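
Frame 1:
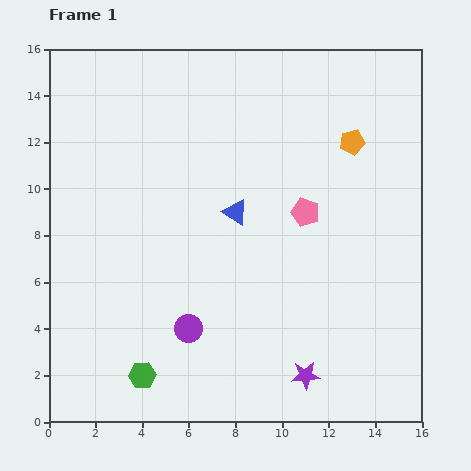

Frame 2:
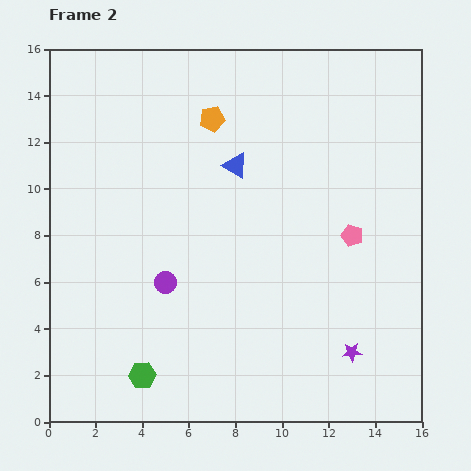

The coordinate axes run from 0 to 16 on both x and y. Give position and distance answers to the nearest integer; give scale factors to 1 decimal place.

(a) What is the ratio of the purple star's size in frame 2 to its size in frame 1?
0.7×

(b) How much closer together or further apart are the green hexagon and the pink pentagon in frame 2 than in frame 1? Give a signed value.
+1

Distance in frame 1: 10. Distance in frame 2: 11.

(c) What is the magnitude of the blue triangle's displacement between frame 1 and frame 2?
2

The blue triangle moved from (8, 9) to (8, 11), a distance of √(0² + 2²) ≈ 2.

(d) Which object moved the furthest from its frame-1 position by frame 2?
the orange pentagon

(moved 6; next 2)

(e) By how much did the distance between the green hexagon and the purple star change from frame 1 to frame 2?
+2

Distance in frame 1: 7. Distance in frame 2: 9.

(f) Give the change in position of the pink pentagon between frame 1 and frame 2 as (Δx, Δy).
(2, -1)

The pink pentagon was at (11, 9) in frame 1 and (13, 8) in frame 2.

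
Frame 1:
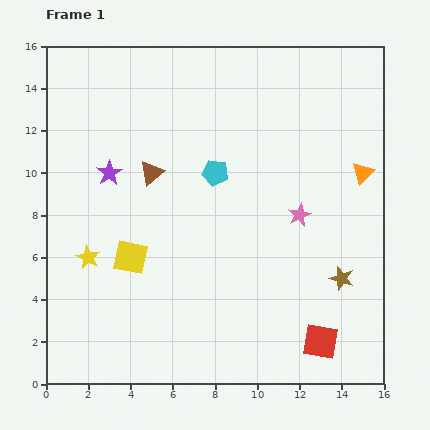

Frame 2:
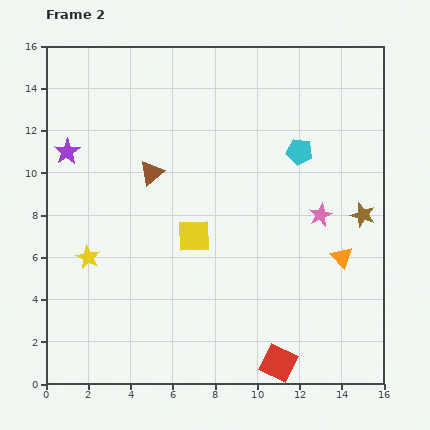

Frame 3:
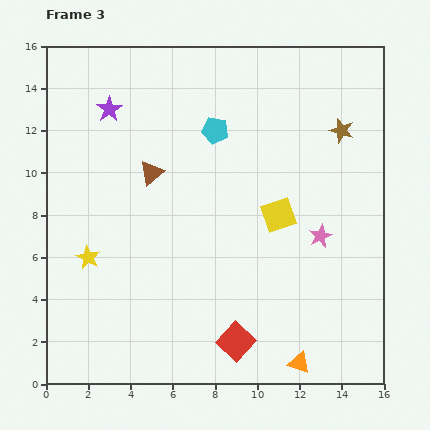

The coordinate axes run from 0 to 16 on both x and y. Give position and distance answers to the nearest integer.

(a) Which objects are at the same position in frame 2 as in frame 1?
the brown triangle, the yellow star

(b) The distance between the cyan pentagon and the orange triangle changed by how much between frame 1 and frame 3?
+5

Distance in frame 1: 7. Distance in frame 3: 12.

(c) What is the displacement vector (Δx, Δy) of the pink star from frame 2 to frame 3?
(0, -1)

The pink star was at (13, 8) in frame 2 and (13, 7) in frame 3.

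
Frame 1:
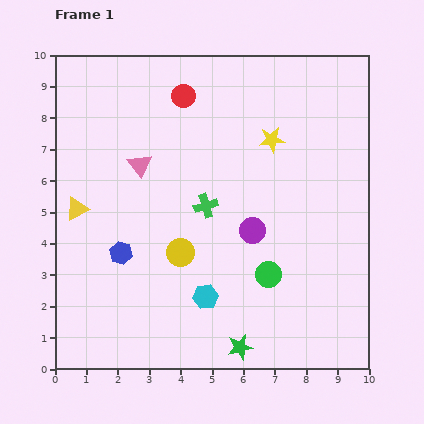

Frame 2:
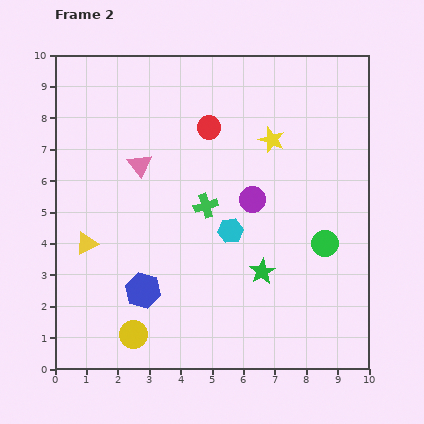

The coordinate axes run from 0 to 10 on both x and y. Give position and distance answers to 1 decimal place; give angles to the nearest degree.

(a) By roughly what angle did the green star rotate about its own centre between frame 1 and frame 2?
17° counter-clockwise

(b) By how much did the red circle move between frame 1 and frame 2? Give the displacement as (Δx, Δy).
(0.8, -1.0)

The red circle was at (4.1, 8.7) in frame 1 and (4.9, 7.7) in frame 2.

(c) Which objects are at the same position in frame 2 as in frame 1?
the green cross, the pink triangle, the yellow star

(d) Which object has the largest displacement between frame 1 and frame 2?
the yellow circle

(moved 3.0; next 2.5)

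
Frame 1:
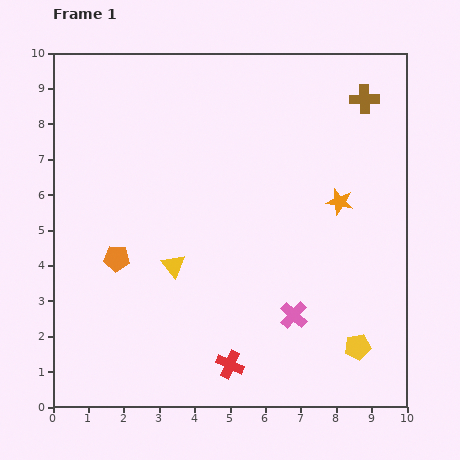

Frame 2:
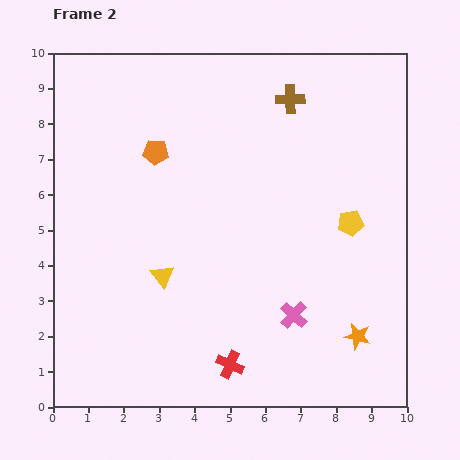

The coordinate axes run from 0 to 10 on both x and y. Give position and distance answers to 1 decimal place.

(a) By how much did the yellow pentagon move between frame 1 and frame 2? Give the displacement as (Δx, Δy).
(-0.2, 3.5)

The yellow pentagon was at (8.6, 1.7) in frame 1 and (8.4, 5.2) in frame 2.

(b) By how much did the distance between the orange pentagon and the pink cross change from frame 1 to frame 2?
+0.8

Distance in frame 1: 5.2. Distance in frame 2: 6.0.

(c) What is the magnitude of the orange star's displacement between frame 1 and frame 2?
3.8

The orange star moved from (8.1, 5.8) to (8.6, 2.0), a distance of √(0.5² + 3.8²) ≈ 3.8.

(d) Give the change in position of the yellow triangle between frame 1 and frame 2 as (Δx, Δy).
(-0.3, -0.3)

The yellow triangle was at (3.4, 4.0) in frame 1 and (3.1, 3.7) in frame 2.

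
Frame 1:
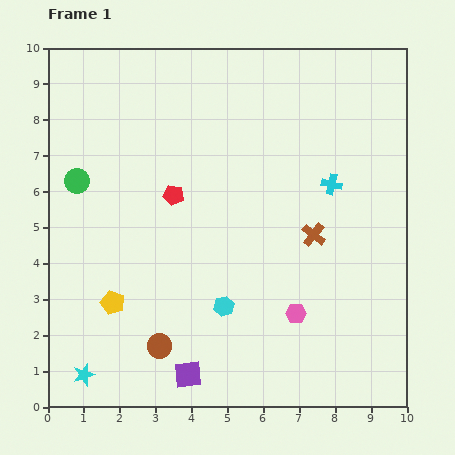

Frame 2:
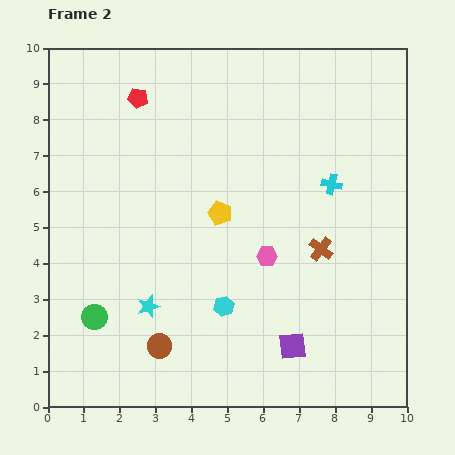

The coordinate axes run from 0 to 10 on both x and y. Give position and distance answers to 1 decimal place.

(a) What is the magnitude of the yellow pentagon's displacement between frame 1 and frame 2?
3.9

The yellow pentagon moved from (1.8, 2.9) to (4.8, 5.4), a distance of √(3.0² + 2.5²) ≈ 3.9.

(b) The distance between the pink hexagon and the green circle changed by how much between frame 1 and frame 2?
-2.0

Distance in frame 1: 7.1. Distance in frame 2: 5.1.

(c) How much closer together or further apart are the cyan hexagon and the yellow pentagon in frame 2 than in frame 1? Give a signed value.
-0.5

Distance in frame 1: 3.1. Distance in frame 2: 2.6.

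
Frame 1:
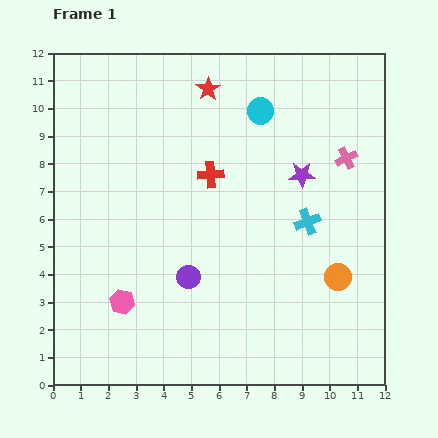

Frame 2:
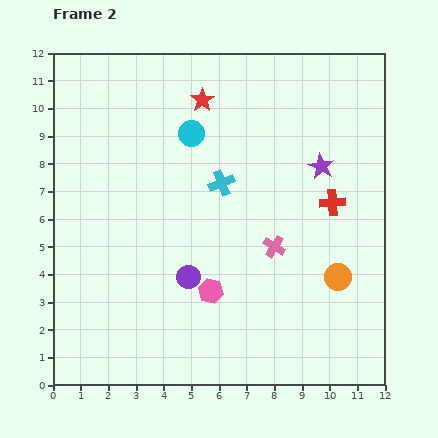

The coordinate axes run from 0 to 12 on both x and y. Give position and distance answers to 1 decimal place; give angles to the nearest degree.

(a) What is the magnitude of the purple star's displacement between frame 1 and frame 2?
0.8

The purple star moved from (9.0, 7.6) to (9.7, 7.9), a distance of √(0.7² + 0.3²) ≈ 0.8.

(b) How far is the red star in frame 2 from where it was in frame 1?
0.4

The red star moved from (5.6, 10.7) to (5.4, 10.3), a distance of √(0.2² + 0.4²) ≈ 0.4.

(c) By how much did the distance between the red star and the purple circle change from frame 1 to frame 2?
-0.4

Distance in frame 1: 6.8. Distance in frame 2: 6.4.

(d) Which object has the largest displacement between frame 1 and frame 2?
the red cross

(moved 4.5; next 4.1)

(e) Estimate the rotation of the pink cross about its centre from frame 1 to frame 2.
32° counter-clockwise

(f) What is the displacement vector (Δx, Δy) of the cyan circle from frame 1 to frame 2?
(-2.5, -0.8)

The cyan circle was at (7.5, 9.9) in frame 1 and (5.0, 9.1) in frame 2.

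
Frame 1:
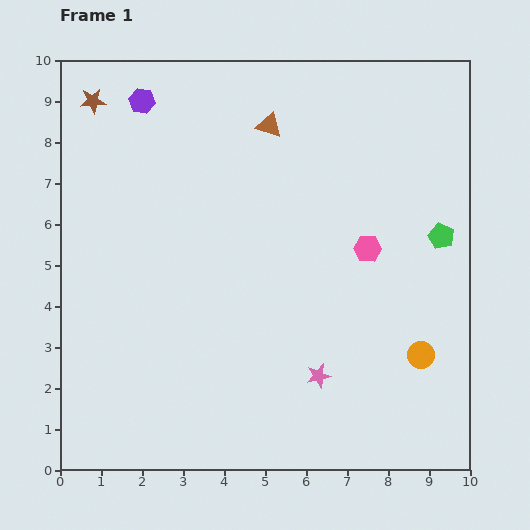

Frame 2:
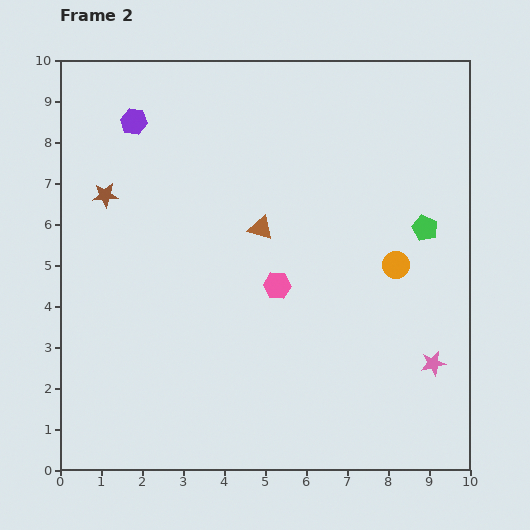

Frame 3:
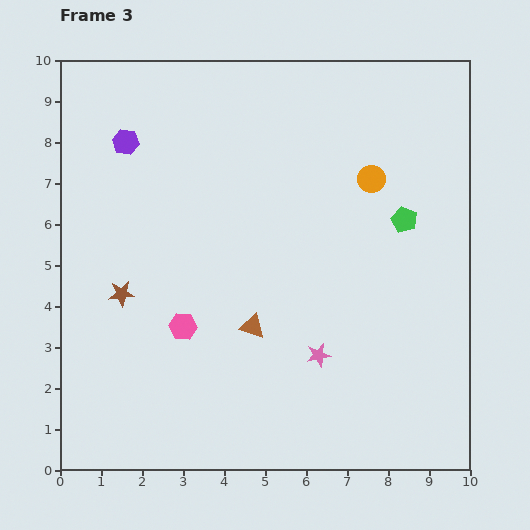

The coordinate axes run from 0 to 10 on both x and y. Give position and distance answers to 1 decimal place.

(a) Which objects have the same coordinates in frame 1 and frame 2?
none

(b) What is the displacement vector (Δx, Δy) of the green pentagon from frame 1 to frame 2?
(-0.4, 0.2)

The green pentagon was at (9.3, 5.7) in frame 1 and (8.9, 5.9) in frame 2.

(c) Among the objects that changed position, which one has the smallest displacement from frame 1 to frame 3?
the pink star

(moved 0.5)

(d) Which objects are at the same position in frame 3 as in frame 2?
none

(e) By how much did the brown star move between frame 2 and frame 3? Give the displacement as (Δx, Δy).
(0.4, -2.4)

The brown star was at (1.1, 6.7) in frame 2 and (1.5, 4.3) in frame 3.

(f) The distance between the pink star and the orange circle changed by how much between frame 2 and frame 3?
+1.9

Distance in frame 2: 2.6. Distance in frame 3: 4.5.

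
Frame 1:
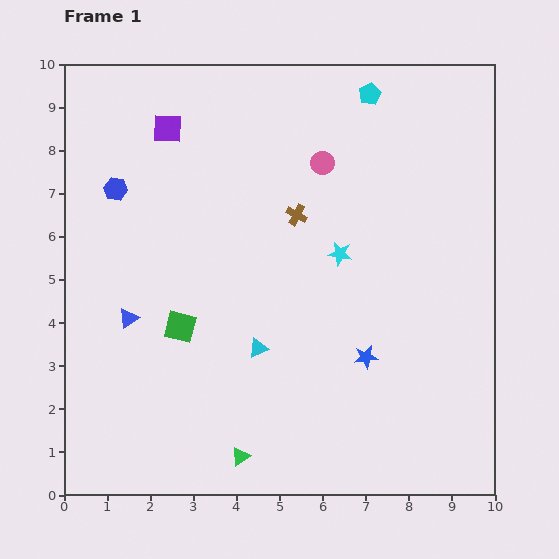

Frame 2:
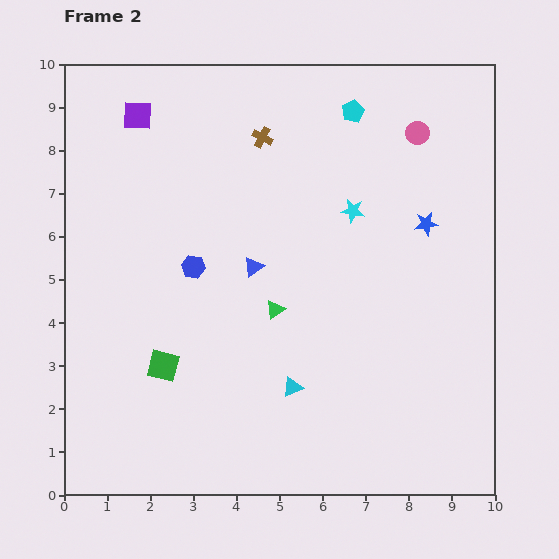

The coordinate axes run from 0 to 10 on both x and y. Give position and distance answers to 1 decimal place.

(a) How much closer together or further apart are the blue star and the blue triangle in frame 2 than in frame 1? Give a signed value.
-1.5

Distance in frame 1: 5.6. Distance in frame 2: 4.1.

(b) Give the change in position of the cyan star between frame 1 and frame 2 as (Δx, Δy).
(0.3, 1.0)

The cyan star was at (6.4, 5.6) in frame 1 and (6.7, 6.6) in frame 2.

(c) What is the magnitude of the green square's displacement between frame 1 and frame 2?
1.0

The green square moved from (2.7, 3.9) to (2.3, 3.0), a distance of √(0.4² + 0.9²) ≈ 1.0.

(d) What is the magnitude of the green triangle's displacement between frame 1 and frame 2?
3.5

The green triangle moved from (4.1, 0.9) to (4.9, 4.3), a distance of √(0.8² + 3.4²) ≈ 3.5.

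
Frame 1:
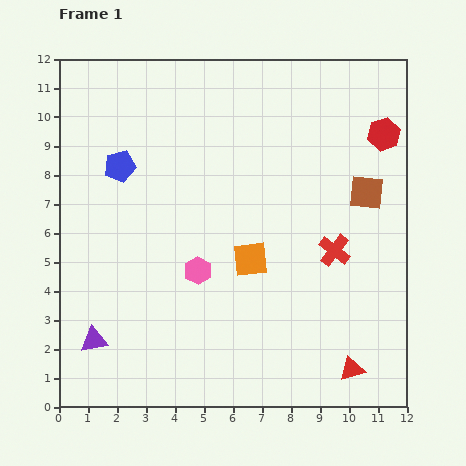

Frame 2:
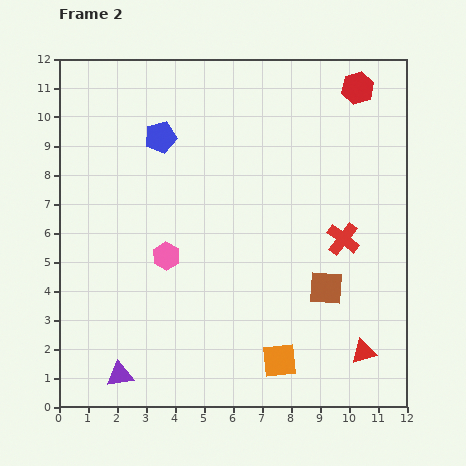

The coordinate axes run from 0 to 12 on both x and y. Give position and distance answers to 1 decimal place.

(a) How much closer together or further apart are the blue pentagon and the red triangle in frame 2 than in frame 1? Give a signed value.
-0.4

Distance in frame 1: 10.6. Distance in frame 2: 10.2.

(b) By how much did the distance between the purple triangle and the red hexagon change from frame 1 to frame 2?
+0.6

Distance in frame 1: 12.3. Distance in frame 2: 12.9.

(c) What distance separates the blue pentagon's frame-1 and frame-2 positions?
1.7

The blue pentagon moved from (2.1, 8.3) to (3.5, 9.3), a distance of √(1.4² + 1.0²) ≈ 1.7.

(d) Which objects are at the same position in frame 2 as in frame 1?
none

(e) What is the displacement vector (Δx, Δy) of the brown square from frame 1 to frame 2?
(-1.4, -3.3)

The brown square was at (10.6, 7.4) in frame 1 and (9.2, 4.1) in frame 2.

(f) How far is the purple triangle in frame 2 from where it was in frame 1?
1.5

The purple triangle moved from (1.2, 2.3) to (2.1, 1.1), a distance of √(0.9² + 1.2²) ≈ 1.5.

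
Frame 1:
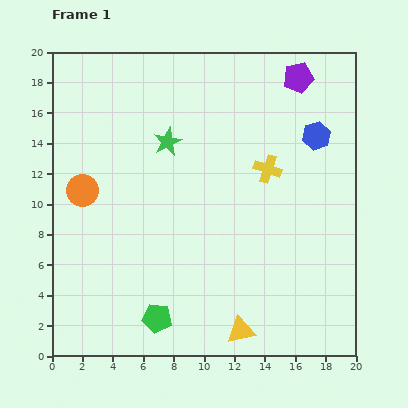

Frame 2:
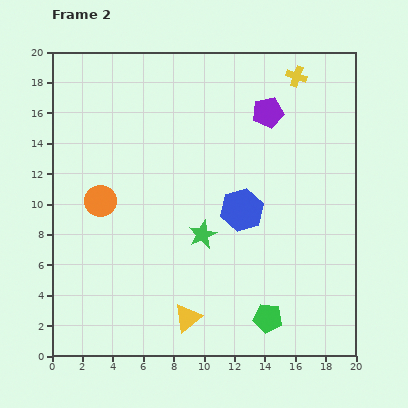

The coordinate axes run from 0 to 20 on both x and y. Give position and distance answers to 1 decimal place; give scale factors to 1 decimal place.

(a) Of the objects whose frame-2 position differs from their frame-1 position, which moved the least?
the orange circle

(moved 1.4)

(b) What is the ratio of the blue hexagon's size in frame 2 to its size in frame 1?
1.5×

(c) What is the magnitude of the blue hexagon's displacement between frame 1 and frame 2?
6.9

The blue hexagon moved from (17.4, 14.5) to (12.5, 9.6), a distance of √(4.9² + 4.9²) ≈ 6.9.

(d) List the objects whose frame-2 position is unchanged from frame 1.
none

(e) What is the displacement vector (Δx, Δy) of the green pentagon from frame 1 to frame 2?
(7.3, 0.0)

The green pentagon was at (6.9, 2.5) in frame 1 and (14.2, 2.5) in frame 2.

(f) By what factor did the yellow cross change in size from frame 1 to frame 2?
0.7×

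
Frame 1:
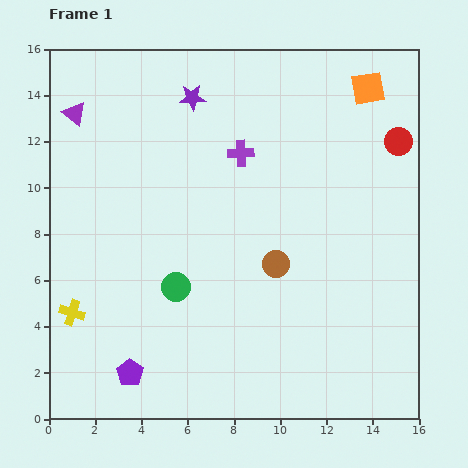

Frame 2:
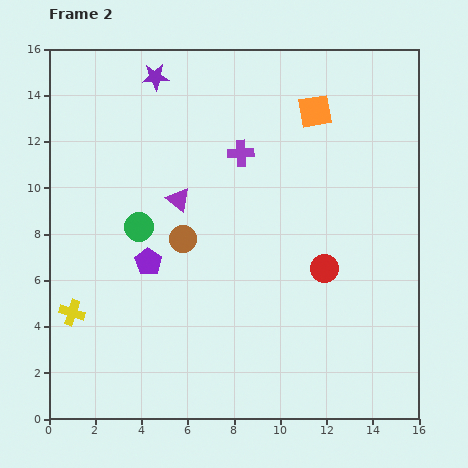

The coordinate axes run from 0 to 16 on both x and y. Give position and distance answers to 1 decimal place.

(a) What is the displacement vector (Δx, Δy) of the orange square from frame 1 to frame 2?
(-2.3, -1.0)

The orange square was at (13.8, 14.3) in frame 1 and (11.5, 13.3) in frame 2.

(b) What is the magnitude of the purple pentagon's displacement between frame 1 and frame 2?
4.9

The purple pentagon moved from (3.5, 2.0) to (4.3, 6.8), a distance of √(0.8² + 4.8²) ≈ 4.9.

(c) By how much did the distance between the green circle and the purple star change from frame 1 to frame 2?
-1.7

Distance in frame 1: 8.2. Distance in frame 2: 6.5.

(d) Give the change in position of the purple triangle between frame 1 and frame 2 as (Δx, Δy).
(4.5, -3.7)

The purple triangle was at (1.1, 13.2) in frame 1 and (5.6, 9.5) in frame 2.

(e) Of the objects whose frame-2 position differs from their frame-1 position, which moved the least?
the purple star

(moved 1.8)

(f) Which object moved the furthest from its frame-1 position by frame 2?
the red circle

(moved 6.4; next 5.8)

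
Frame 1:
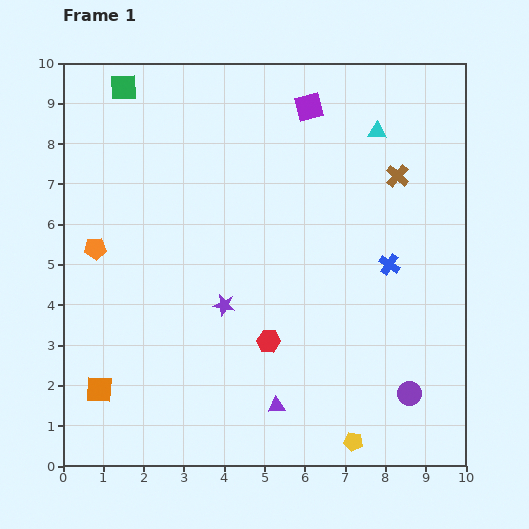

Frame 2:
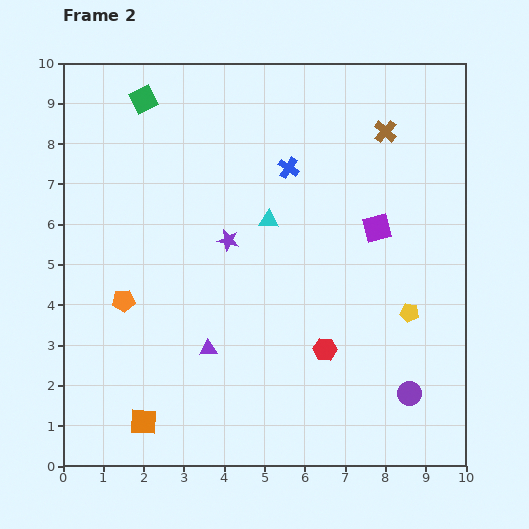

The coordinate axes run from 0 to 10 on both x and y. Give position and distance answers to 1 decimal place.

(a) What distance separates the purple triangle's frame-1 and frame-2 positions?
2.2

The purple triangle moved from (5.3, 1.5) to (3.6, 2.9), a distance of √(1.7² + 1.4²) ≈ 2.2.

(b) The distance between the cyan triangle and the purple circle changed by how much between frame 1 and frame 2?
-1.0

Distance in frame 1: 6.5. Distance in frame 2: 5.5.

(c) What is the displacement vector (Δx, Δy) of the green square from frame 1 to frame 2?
(0.5, -0.3)

The green square was at (1.5, 9.4) in frame 1 and (2.0, 9.1) in frame 2.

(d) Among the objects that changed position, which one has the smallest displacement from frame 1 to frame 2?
the green square

(moved 0.6)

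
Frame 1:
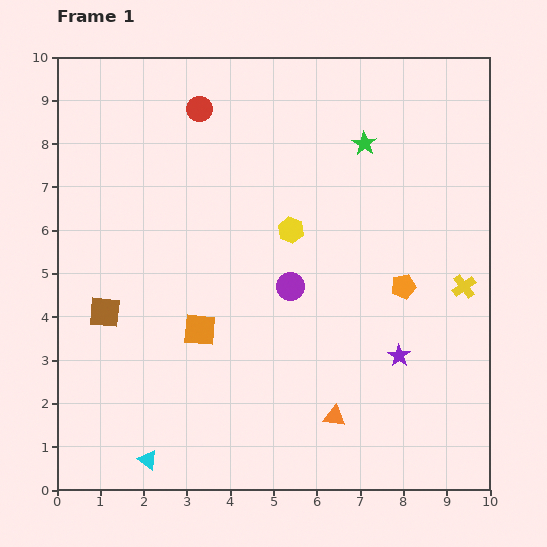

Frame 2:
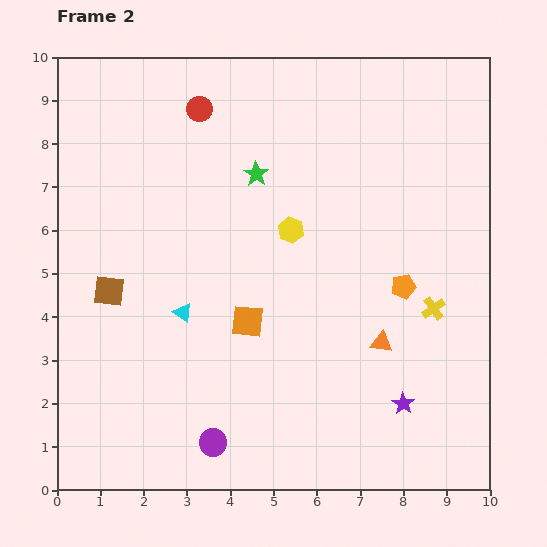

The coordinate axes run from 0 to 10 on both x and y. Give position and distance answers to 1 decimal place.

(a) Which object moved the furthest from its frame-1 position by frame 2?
the purple circle

(moved 4.0; next 3.5)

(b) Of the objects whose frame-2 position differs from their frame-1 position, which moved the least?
the brown square

(moved 0.5)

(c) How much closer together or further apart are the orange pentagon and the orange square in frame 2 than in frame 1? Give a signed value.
-1.1

Distance in frame 1: 4.8. Distance in frame 2: 3.7.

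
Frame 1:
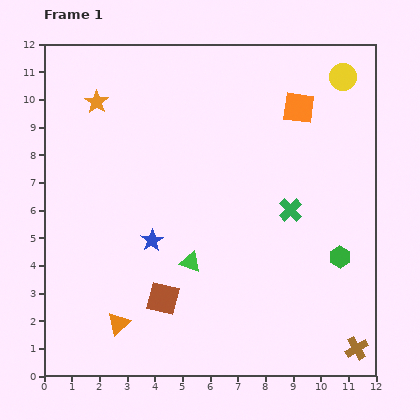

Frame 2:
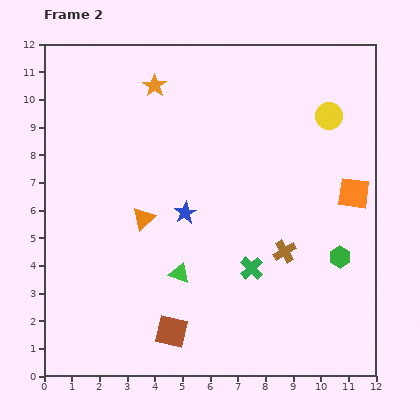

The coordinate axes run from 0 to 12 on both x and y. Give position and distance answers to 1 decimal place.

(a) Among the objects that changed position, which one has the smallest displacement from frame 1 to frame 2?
the green triangle

(moved 0.6)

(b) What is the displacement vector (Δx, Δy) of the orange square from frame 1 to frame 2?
(2.0, -3.1)

The orange square was at (9.2, 9.7) in frame 1 and (11.2, 6.6) in frame 2.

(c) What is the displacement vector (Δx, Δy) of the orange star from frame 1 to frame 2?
(2.1, 0.6)

The orange star was at (1.9, 9.9) in frame 1 and (4.0, 10.5) in frame 2.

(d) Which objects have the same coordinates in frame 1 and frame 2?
the green hexagon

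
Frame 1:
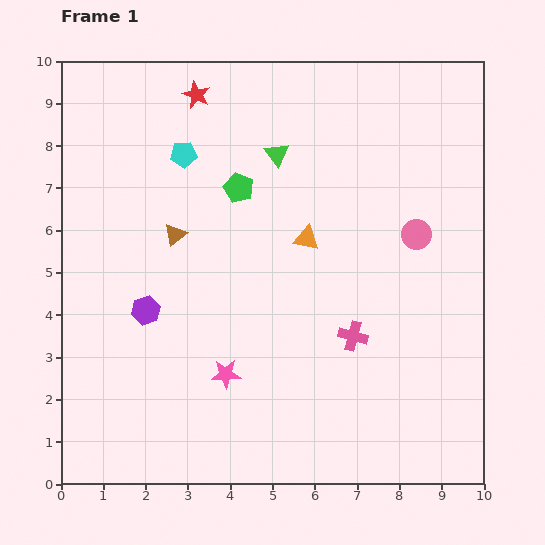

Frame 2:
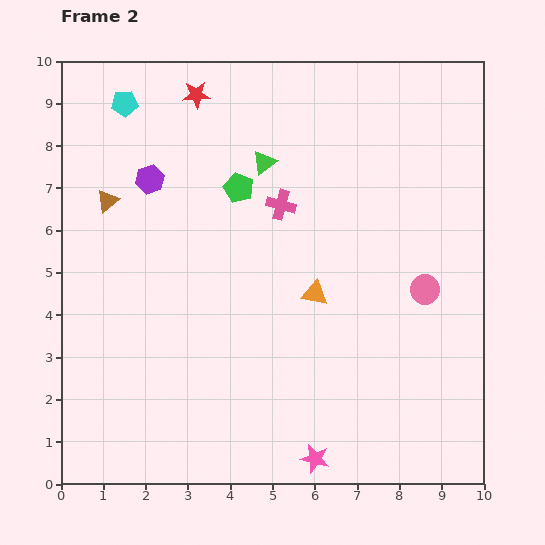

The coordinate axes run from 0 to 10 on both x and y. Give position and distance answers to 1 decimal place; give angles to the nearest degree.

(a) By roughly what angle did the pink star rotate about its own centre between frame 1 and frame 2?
17° clockwise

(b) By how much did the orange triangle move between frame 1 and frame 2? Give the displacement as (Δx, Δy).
(0.2, -1.3)

The orange triangle was at (5.8, 5.8) in frame 1 and (6.0, 4.5) in frame 2.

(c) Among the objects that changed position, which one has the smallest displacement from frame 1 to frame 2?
the green triangle

(moved 0.4)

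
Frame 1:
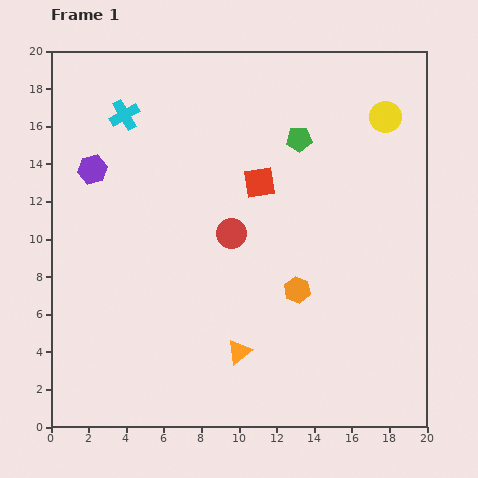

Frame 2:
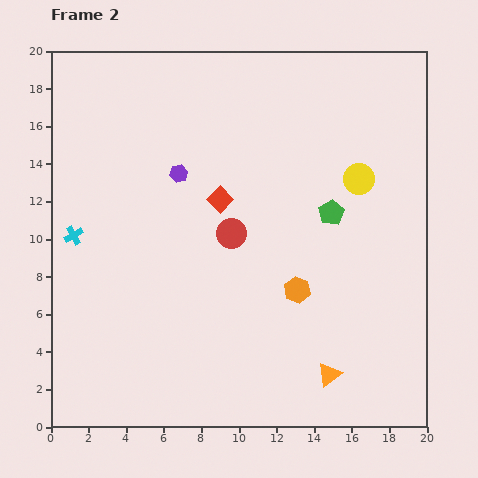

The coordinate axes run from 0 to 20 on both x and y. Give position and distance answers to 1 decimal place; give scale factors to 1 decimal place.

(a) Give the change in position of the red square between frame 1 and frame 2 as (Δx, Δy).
(-2.1, -0.9)

The red square was at (11.1, 13.0) in frame 1 and (9.0, 12.1) in frame 2.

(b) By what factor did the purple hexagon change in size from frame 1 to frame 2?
0.6×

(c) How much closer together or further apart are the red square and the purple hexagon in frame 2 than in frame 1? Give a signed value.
-6.3

Distance in frame 1: 8.9. Distance in frame 2: 2.6.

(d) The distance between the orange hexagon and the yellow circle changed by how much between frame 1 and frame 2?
-3.5

Distance in frame 1: 10.3. Distance in frame 2: 6.8.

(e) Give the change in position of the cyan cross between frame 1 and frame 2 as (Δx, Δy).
(-2.7, -6.4)

The cyan cross was at (3.9, 16.6) in frame 1 and (1.2, 10.2) in frame 2.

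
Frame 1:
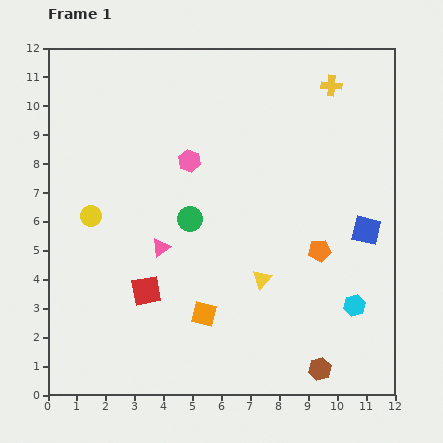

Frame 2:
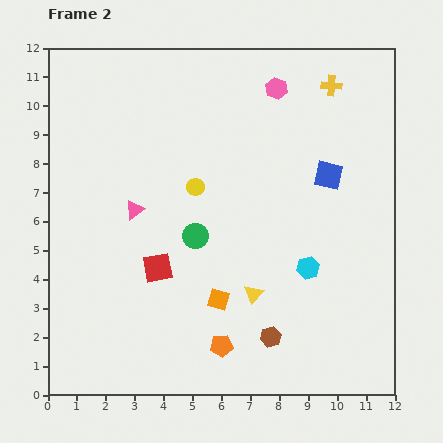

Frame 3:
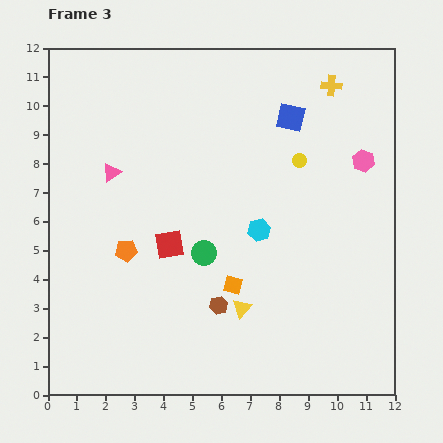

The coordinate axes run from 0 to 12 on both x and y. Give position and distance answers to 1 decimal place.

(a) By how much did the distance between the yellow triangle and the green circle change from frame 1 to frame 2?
-0.5

Distance in frame 1: 3.3. Distance in frame 2: 2.8.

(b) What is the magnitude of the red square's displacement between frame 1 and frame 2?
0.9

The red square moved from (3.4, 3.6) to (3.8, 4.4), a distance of √(0.4² + 0.8²) ≈ 0.9.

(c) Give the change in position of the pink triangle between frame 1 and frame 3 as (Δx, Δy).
(-1.7, 2.6)

The pink triangle was at (3.9, 5.1) in frame 1 and (2.2, 7.7) in frame 3.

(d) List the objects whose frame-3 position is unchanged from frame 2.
the yellow cross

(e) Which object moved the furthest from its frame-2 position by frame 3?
the orange pentagon

(moved 4.7; next 3.9)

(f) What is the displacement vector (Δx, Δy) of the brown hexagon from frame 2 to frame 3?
(-1.8, 1.1)

The brown hexagon was at (7.7, 2.0) in frame 2 and (5.9, 3.1) in frame 3.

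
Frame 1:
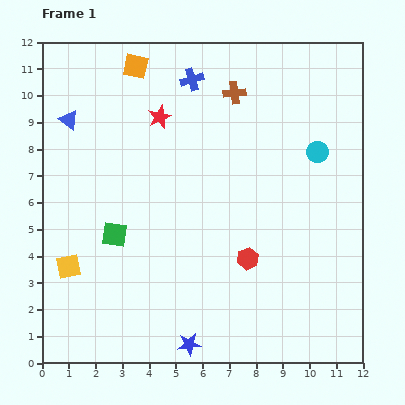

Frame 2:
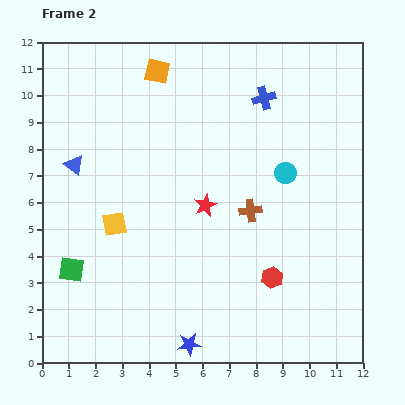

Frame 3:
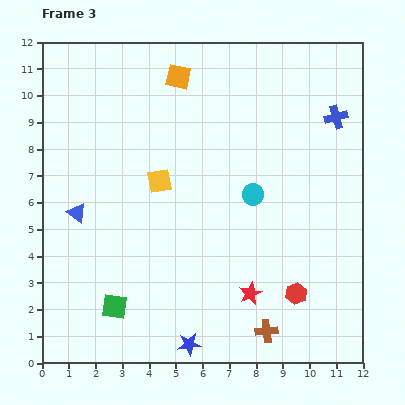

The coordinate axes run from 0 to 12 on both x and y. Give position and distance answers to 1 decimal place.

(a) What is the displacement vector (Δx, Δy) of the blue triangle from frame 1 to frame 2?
(0.2, -1.7)

The blue triangle was at (1.0, 9.1) in frame 1 and (1.2, 7.4) in frame 2.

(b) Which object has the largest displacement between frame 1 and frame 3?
the brown cross

(moved 9.0; next 7.4)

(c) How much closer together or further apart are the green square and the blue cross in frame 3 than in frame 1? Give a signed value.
+4.4

Distance in frame 1: 6.5. Distance in frame 3: 10.9.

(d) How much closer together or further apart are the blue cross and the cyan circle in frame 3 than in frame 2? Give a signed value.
+1.3

Distance in frame 2: 2.9. Distance in frame 3: 4.2.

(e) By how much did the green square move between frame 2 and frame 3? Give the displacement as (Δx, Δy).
(1.6, -1.4)

The green square was at (1.1, 3.5) in frame 2 and (2.7, 2.1) in frame 3.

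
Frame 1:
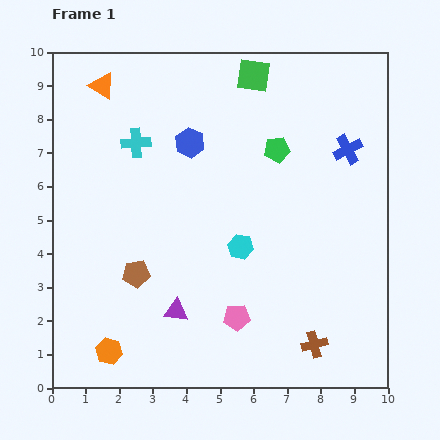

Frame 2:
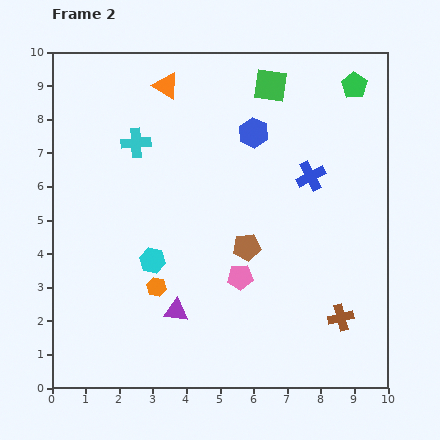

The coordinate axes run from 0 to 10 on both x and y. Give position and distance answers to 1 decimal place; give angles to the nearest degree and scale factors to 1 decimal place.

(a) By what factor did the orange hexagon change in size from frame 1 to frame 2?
0.7×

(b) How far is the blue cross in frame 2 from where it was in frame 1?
1.4

The blue cross moved from (8.8, 7.1) to (7.7, 6.3), a distance of √(1.1² + 0.8²) ≈ 1.4.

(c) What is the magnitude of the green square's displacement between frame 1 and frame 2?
0.6

The green square moved from (6.0, 9.3) to (6.5, 9.0), a distance of √(0.5² + 0.3²) ≈ 0.6.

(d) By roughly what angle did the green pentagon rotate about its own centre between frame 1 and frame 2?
30° counter-clockwise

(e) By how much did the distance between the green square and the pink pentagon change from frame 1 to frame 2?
-1.4

Distance in frame 1: 7.2. Distance in frame 2: 5.8.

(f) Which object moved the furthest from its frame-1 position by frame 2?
the brown pentagon

(moved 3.4; next 3.0)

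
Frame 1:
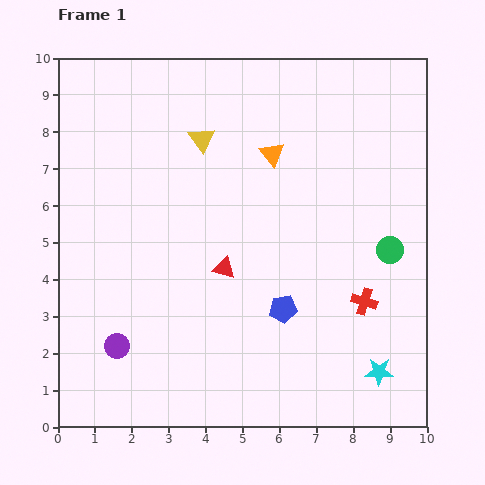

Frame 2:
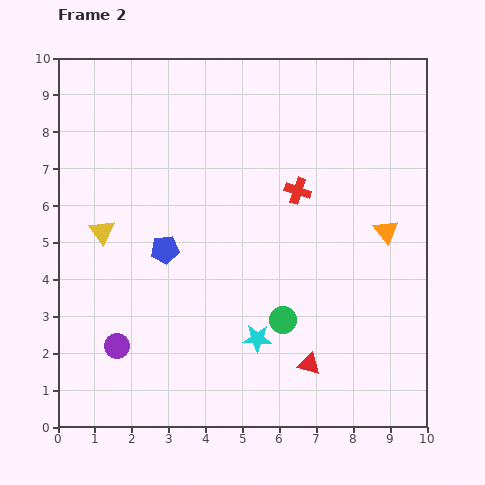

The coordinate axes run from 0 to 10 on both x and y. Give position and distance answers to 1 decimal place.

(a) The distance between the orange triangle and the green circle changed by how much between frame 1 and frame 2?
-0.4

Distance in frame 1: 4.1. Distance in frame 2: 3.7.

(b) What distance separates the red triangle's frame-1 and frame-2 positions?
3.5

The red triangle moved from (4.5, 4.3) to (6.8, 1.7), a distance of √(2.3² + 2.6²) ≈ 3.5.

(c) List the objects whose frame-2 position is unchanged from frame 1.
the purple circle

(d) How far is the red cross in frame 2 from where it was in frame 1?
3.5

The red cross moved from (8.3, 3.4) to (6.5, 6.4), a distance of √(1.8² + 3.0²) ≈ 3.5.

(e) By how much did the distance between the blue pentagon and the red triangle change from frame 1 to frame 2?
+3.1

Distance in frame 1: 1.9. Distance in frame 2: 5.0.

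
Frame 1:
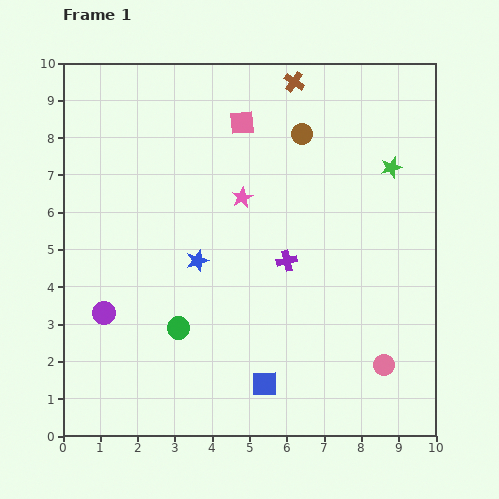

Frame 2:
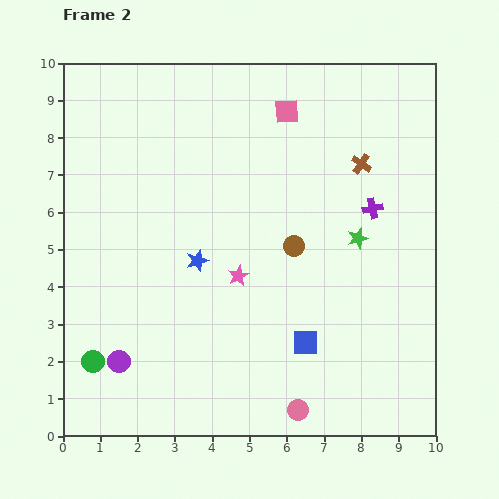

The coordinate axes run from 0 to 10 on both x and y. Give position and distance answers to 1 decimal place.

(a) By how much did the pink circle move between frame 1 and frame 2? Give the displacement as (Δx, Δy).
(-2.3, -1.2)

The pink circle was at (8.6, 1.9) in frame 1 and (6.3, 0.7) in frame 2.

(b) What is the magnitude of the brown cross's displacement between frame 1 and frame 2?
2.8

The brown cross moved from (6.2, 9.5) to (8.0, 7.3), a distance of √(1.8² + 2.2²) ≈ 2.8.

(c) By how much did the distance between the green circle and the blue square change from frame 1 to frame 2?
+3.0

Distance in frame 1: 2.7. Distance in frame 2: 5.7.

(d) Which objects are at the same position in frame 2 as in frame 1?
the blue star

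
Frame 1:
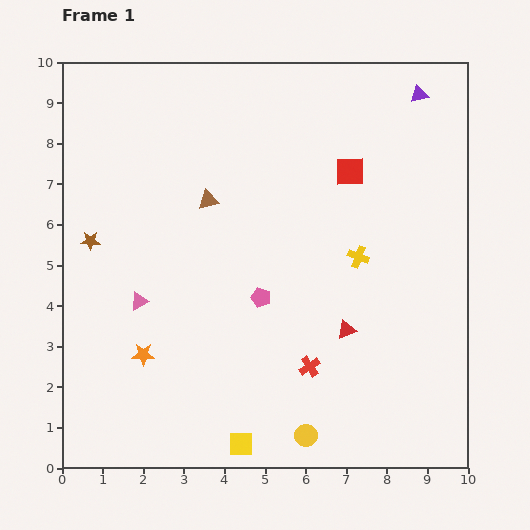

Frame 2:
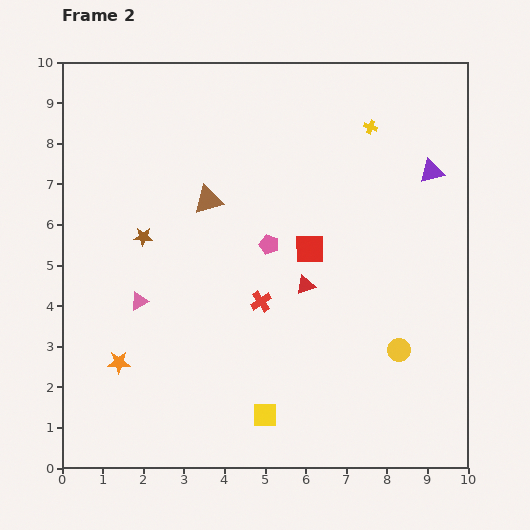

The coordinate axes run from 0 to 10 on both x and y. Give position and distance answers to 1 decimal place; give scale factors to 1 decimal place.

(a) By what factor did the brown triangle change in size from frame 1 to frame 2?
1.4×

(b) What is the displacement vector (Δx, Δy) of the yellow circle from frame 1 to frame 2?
(2.3, 2.1)

The yellow circle was at (6.0, 0.8) in frame 1 and (8.3, 2.9) in frame 2.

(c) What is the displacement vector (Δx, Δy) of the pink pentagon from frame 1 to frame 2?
(0.2, 1.3)

The pink pentagon was at (4.9, 4.2) in frame 1 and (5.1, 5.5) in frame 2.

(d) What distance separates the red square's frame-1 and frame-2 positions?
2.1

The red square moved from (7.1, 7.3) to (6.1, 5.4), a distance of √(1.0² + 1.9²) ≈ 2.1.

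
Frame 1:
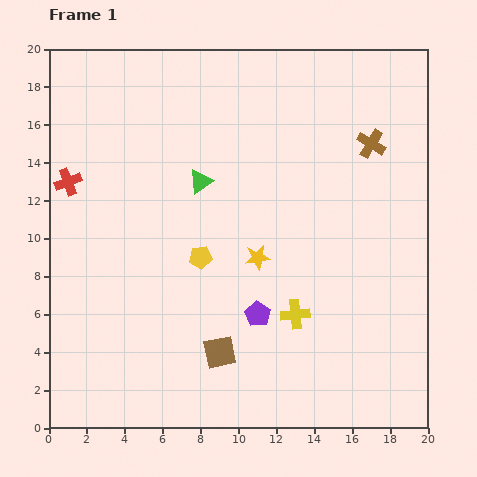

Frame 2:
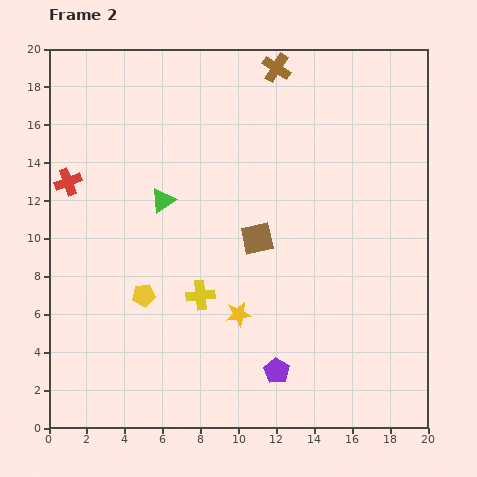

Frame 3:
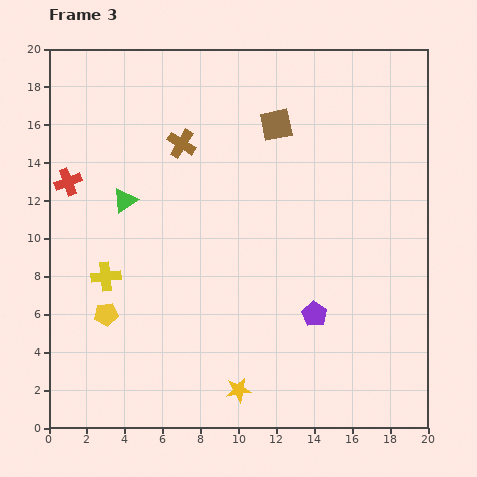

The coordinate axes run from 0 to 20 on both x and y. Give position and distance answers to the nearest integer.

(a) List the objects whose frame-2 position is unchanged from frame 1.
the red cross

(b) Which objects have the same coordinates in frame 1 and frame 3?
the red cross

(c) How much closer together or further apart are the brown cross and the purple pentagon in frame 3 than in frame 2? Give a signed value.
-5

Distance in frame 2: 16. Distance in frame 3: 11.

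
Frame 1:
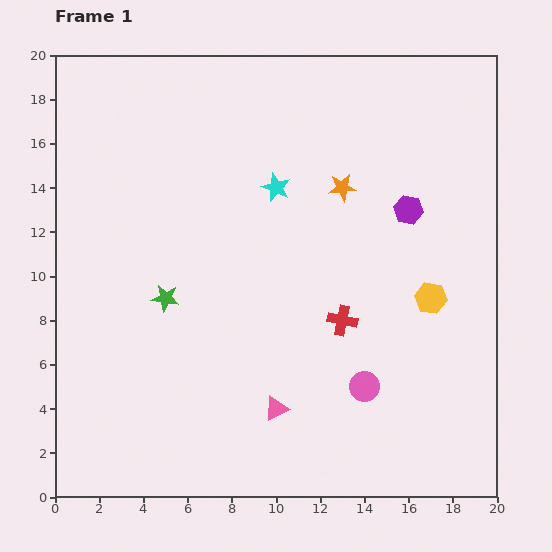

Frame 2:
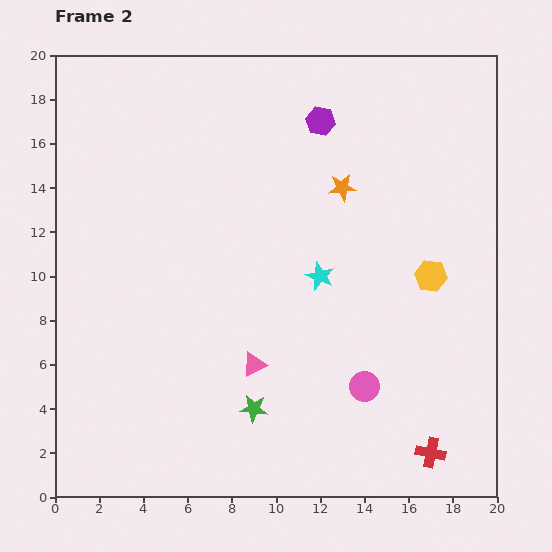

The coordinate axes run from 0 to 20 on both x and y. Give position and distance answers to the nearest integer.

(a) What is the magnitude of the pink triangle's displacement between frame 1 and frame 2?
2

The pink triangle moved from (10, 4) to (9, 6), a distance of √(1² + 2²) ≈ 2.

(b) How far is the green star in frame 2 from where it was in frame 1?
6

The green star moved from (5, 9) to (9, 4), a distance of √(4² + 5²) ≈ 6.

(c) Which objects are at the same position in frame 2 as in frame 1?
the pink circle, the orange star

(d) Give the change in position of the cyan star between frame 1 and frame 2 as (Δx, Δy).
(2, -4)

The cyan star was at (10, 14) in frame 1 and (12, 10) in frame 2.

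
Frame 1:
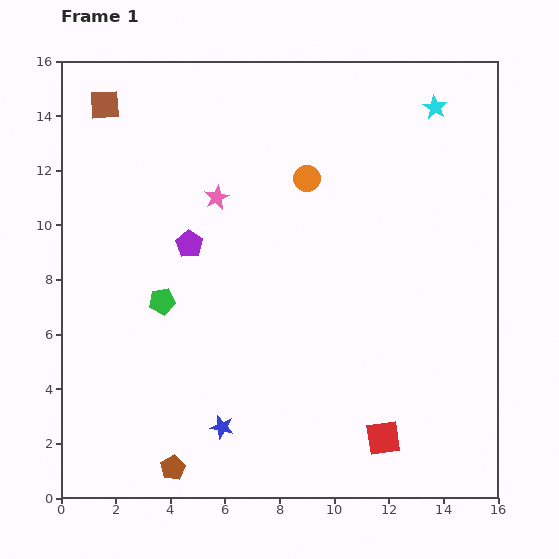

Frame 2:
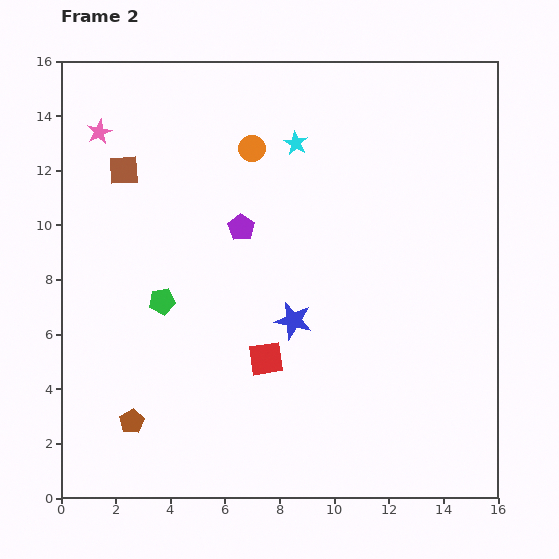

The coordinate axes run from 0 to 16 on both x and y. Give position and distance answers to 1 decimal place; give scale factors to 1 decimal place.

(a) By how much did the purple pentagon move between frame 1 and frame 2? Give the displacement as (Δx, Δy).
(1.9, 0.6)

The purple pentagon was at (4.7, 9.3) in frame 1 and (6.6, 9.9) in frame 2.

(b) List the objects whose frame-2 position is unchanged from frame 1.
the green pentagon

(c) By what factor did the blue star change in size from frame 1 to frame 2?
1.6×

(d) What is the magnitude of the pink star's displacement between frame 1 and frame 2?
4.9

The pink star moved from (5.7, 11.0) to (1.4, 13.4), a distance of √(4.3² + 2.4²) ≈ 4.9.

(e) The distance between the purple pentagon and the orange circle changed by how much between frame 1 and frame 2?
-2.0

Distance in frame 1: 4.9. Distance in frame 2: 2.9.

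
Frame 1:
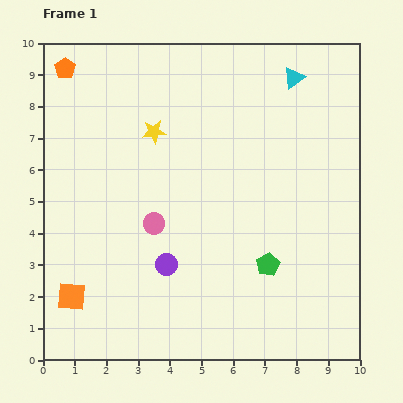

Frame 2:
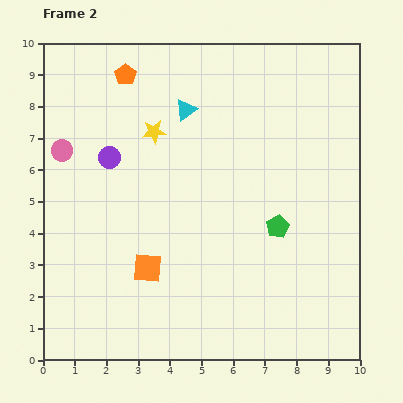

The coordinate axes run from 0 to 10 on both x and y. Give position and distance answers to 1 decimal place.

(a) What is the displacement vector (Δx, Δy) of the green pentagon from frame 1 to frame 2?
(0.3, 1.2)

The green pentagon was at (7.1, 3.0) in frame 1 and (7.4, 4.2) in frame 2.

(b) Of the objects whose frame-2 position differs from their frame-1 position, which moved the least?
the green pentagon

(moved 1.2)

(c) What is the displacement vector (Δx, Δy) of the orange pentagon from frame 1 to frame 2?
(1.9, -0.2)

The orange pentagon was at (0.7, 9.2) in frame 1 and (2.6, 9.0) in frame 2.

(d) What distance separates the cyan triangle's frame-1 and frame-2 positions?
3.5

The cyan triangle moved from (7.9, 8.9) to (4.5, 7.9), a distance of √(3.4² + 1.0²) ≈ 3.5.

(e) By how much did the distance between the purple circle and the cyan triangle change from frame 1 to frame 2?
-4.3

Distance in frame 1: 7.1. Distance in frame 2: 2.8.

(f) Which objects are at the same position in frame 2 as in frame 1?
the yellow star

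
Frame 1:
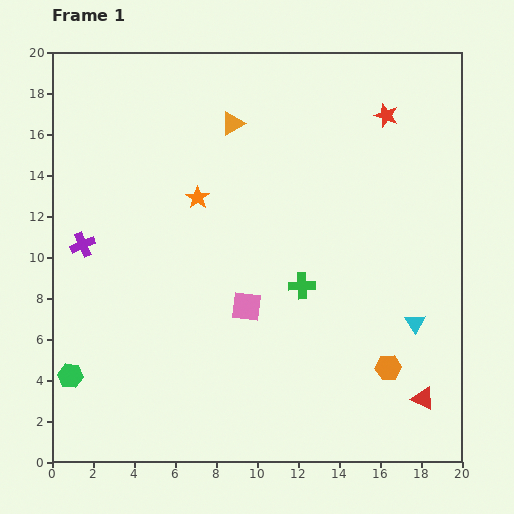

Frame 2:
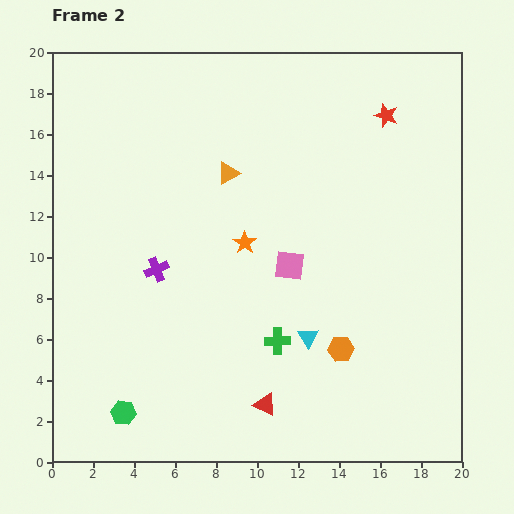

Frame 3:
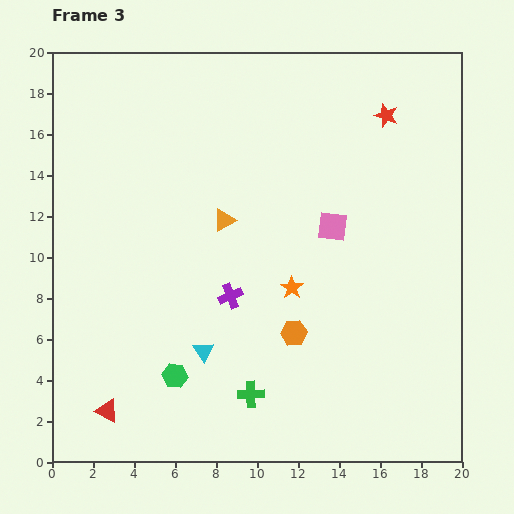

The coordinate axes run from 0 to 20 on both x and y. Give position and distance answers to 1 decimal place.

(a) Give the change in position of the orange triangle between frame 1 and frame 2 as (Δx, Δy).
(-0.2, -2.4)

The orange triangle was at (8.8, 16.5) in frame 1 and (8.6, 14.1) in frame 2.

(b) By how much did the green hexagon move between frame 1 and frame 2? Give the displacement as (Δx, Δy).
(2.6, -1.8)

The green hexagon was at (0.9, 4.2) in frame 1 and (3.5, 2.4) in frame 2.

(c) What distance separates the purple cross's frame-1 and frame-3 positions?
7.6

The purple cross moved from (1.5, 10.6) to (8.7, 8.1), a distance of √(7.2² + 2.5²) ≈ 7.6.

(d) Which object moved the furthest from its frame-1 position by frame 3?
the red triangle

(moved 15.4; next 10.4)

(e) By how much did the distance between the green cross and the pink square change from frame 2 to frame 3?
+5.4

Distance in frame 2: 3.7. Distance in frame 3: 9.1.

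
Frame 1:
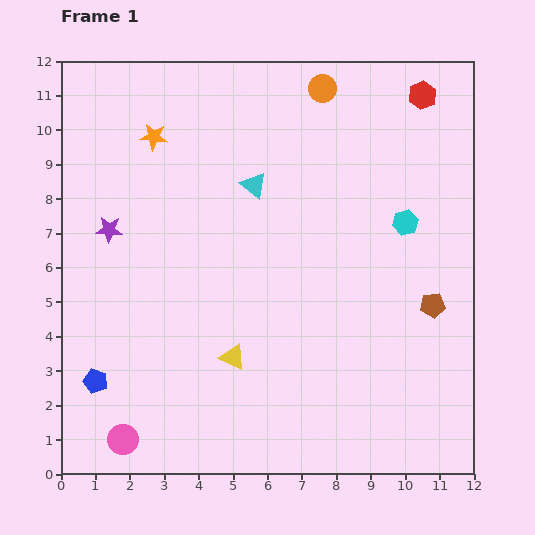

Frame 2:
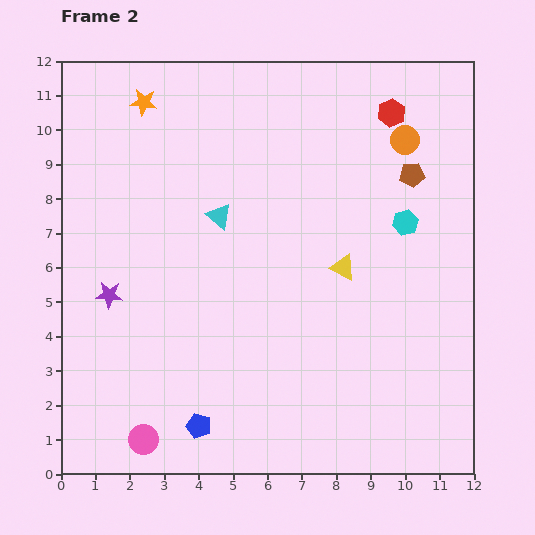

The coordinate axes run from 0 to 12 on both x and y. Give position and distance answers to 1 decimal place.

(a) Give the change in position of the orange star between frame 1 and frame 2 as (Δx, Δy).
(-0.3, 1.0)

The orange star was at (2.7, 9.8) in frame 1 and (2.4, 10.8) in frame 2.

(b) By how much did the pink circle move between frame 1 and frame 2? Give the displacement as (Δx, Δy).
(0.6, 0.0)

The pink circle was at (1.8, 1.0) in frame 1 and (2.4, 1.0) in frame 2.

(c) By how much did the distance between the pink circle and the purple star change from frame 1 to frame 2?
-1.8

Distance in frame 1: 6.1. Distance in frame 2: 4.3.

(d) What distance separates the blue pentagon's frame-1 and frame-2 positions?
3.3

The blue pentagon moved from (1.0, 2.7) to (4.0, 1.4), a distance of √(3.0² + 1.3²) ≈ 3.3.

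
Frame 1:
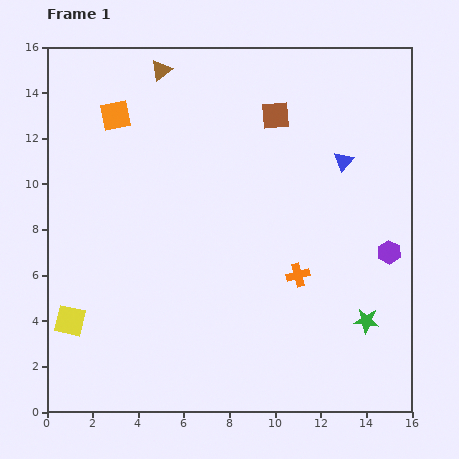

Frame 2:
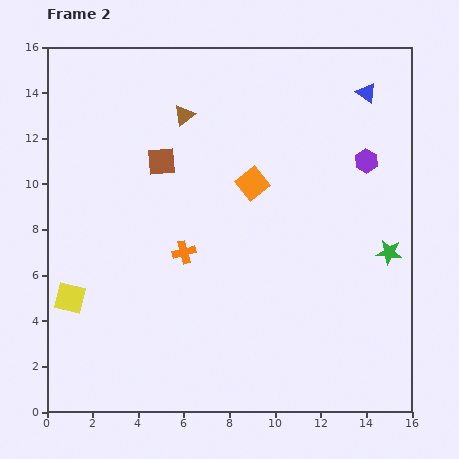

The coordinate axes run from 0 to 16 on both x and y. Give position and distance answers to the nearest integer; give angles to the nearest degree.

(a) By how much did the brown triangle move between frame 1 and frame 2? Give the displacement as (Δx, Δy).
(1, -2)

The brown triangle was at (5, 15) in frame 1 and (6, 13) in frame 2.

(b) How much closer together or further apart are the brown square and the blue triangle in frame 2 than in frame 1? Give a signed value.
+5

Distance in frame 1: 4. Distance in frame 2: 9.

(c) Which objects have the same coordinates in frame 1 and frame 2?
none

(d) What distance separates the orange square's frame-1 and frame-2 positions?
7

The orange square moved from (3, 13) to (9, 10), a distance of √(6² + 3²) ≈ 7.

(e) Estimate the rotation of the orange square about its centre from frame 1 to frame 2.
28° counter-clockwise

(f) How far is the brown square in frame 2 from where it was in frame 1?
5

The brown square moved from (10, 13) to (5, 11), a distance of √(5² + 2²) ≈ 5.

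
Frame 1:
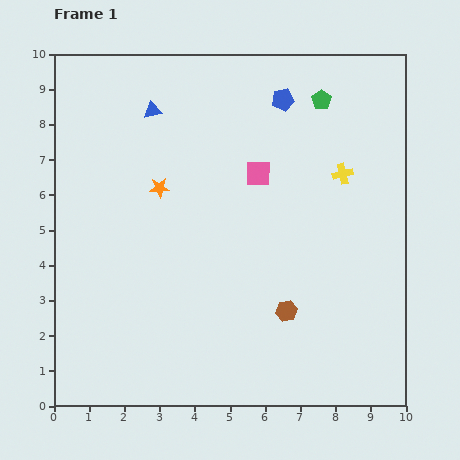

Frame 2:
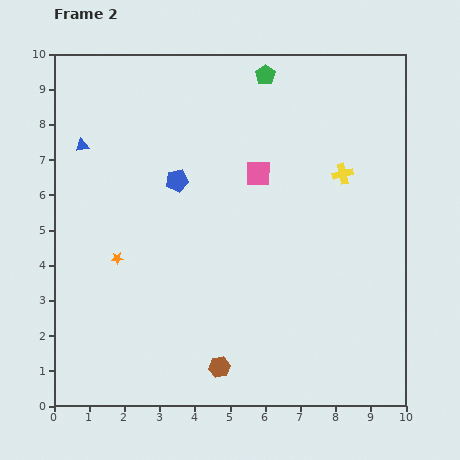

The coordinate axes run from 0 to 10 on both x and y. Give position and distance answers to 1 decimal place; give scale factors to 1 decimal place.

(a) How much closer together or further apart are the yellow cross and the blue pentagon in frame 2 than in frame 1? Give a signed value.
+2.0

Distance in frame 1: 2.7. Distance in frame 2: 4.7.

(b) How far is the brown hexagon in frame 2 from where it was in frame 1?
2.5

The brown hexagon moved from (6.6, 2.7) to (4.7, 1.1), a distance of √(1.9² + 1.6²) ≈ 2.5.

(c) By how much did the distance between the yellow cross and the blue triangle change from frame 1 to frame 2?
+1.7

Distance in frame 1: 5.7. Distance in frame 2: 7.4.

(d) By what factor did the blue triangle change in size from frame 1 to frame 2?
0.8×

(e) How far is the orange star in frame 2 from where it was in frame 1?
2.3

The orange star moved from (3.0, 6.2) to (1.8, 4.2), a distance of √(1.2² + 2.0²) ≈ 2.3.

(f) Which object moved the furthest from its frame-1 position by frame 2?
the blue pentagon

(moved 3.8; next 2.5)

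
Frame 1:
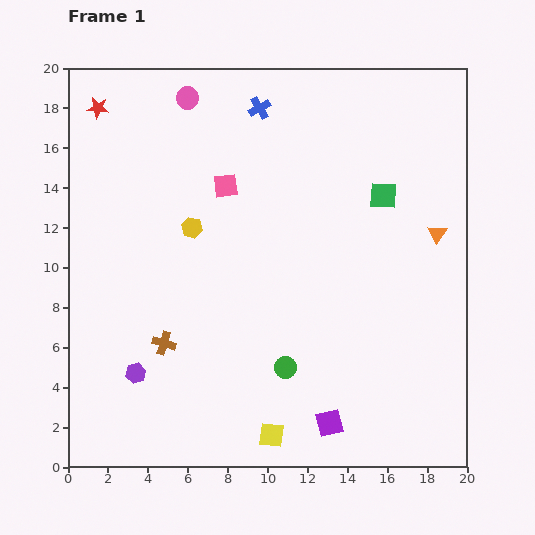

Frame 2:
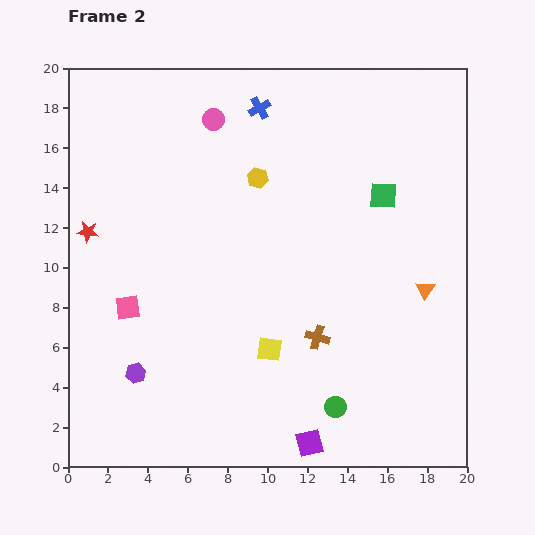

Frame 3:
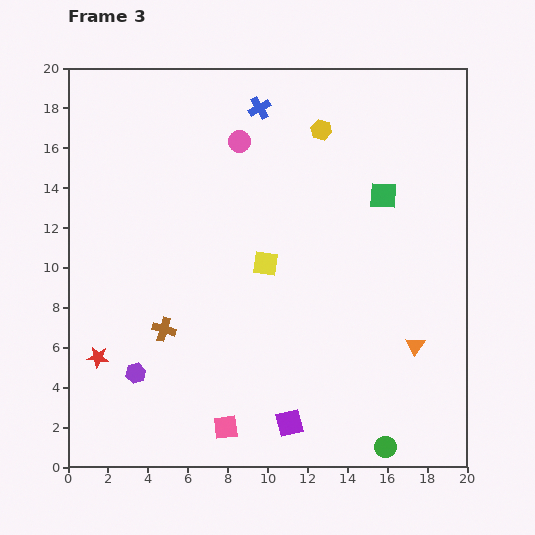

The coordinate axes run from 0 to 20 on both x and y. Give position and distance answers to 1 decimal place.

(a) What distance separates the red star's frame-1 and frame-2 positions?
6.2

The red star moved from (1.5, 18.0) to (1.0, 11.8), a distance of √(0.5² + 6.2²) ≈ 6.2.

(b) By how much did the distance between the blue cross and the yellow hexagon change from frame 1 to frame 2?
-3.4

Distance in frame 1: 6.9. Distance in frame 2: 3.5.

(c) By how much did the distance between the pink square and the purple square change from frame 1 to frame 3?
-9.8

Distance in frame 1: 13.0. Distance in frame 3: 3.2.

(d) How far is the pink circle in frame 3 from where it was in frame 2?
1.7

The pink circle moved from (7.3, 17.4) to (8.6, 16.3), a distance of √(1.3² + 1.1²) ≈ 1.7.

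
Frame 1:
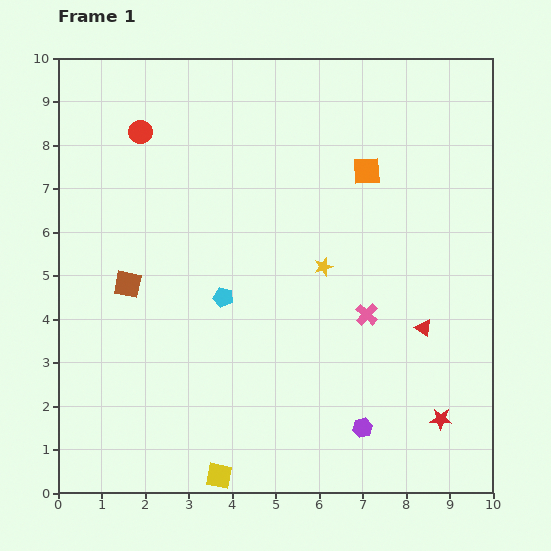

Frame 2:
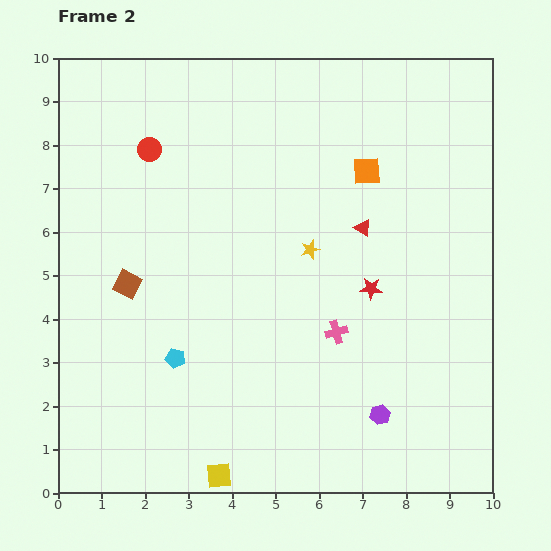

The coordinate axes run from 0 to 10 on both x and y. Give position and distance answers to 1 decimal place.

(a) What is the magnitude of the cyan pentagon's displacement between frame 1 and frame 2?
1.8

The cyan pentagon moved from (3.8, 4.5) to (2.7, 3.1), a distance of √(1.1² + 1.4²) ≈ 1.8.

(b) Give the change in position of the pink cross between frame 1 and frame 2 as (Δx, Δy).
(-0.7, -0.4)

The pink cross was at (7.1, 4.1) in frame 1 and (6.4, 3.7) in frame 2.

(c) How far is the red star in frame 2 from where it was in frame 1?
3.4

The red star moved from (8.8, 1.7) to (7.2, 4.7), a distance of √(1.6² + 3.0²) ≈ 3.4.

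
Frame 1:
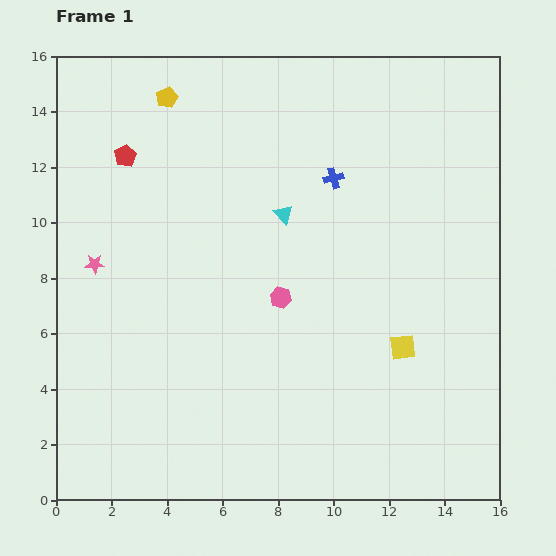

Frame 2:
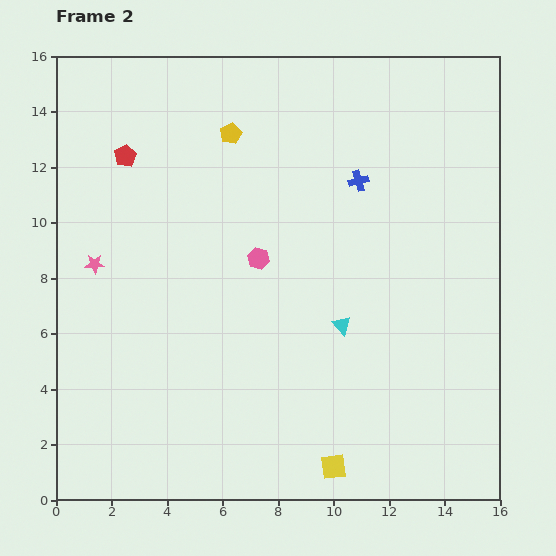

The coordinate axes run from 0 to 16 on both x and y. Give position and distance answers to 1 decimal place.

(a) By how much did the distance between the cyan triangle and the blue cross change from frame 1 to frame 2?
+3.0

Distance in frame 1: 2.2. Distance in frame 2: 5.2.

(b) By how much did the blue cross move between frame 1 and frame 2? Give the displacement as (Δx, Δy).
(0.9, -0.1)

The blue cross was at (10.0, 11.6) in frame 1 and (10.9, 11.5) in frame 2.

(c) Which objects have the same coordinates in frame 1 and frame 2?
the red pentagon, the pink star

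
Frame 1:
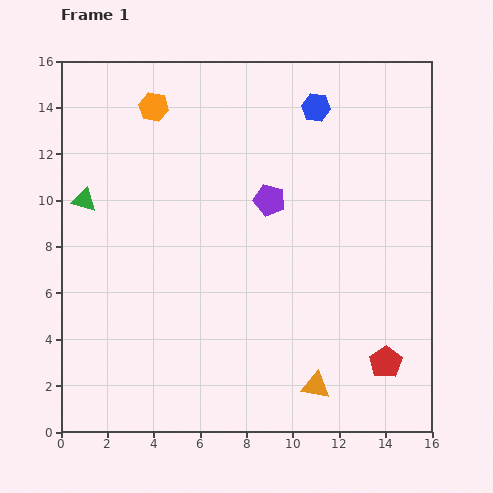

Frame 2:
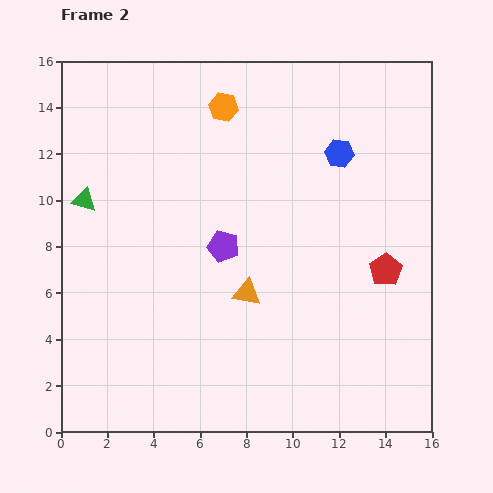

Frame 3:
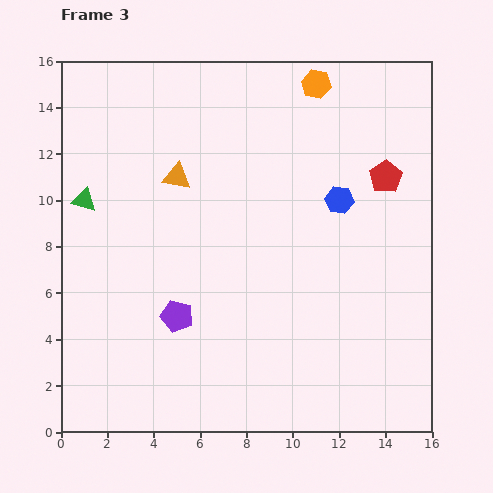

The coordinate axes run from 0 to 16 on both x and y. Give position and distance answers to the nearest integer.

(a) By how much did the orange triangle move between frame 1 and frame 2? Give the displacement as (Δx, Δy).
(-3, 4)

The orange triangle was at (11, 2) in frame 1 and (8, 6) in frame 2.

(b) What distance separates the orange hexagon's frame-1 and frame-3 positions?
7

The orange hexagon moved from (4, 14) to (11, 15), a distance of √(7² + 1²) ≈ 7.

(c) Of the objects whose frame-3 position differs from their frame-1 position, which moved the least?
the blue hexagon

(moved 4)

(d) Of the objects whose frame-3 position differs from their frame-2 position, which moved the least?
the blue hexagon

(moved 2)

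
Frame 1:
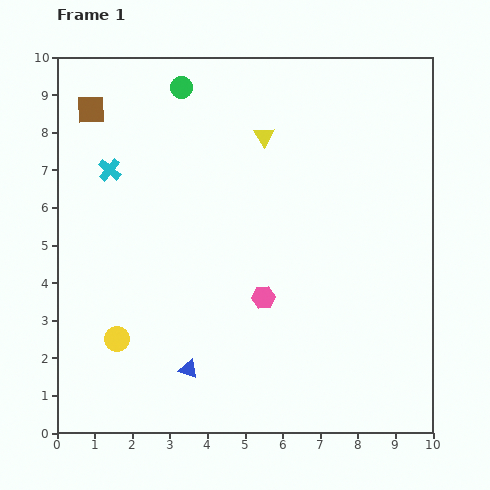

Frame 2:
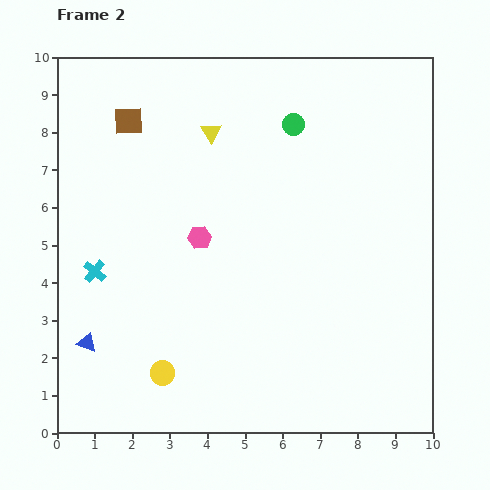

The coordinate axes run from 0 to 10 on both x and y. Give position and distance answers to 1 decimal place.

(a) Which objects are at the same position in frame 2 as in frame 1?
none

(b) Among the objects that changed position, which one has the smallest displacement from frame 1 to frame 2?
the brown square

(moved 1.0)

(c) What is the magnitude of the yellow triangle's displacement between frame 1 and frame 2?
1.4

The yellow triangle moved from (5.5, 7.9) to (4.1, 8.0), a distance of √(1.4² + 0.1²) ≈ 1.4.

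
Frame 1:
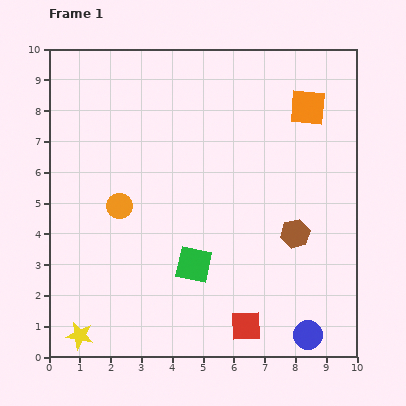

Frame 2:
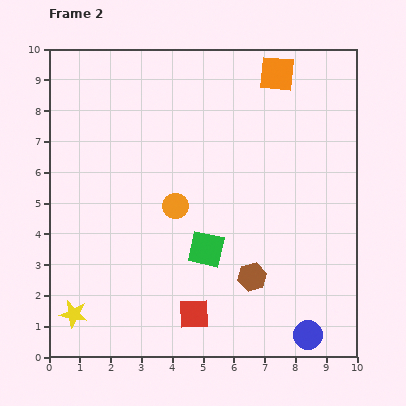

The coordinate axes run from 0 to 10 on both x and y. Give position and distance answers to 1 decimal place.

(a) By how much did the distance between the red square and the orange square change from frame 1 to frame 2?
+0.9

Distance in frame 1: 7.4. Distance in frame 2: 8.3.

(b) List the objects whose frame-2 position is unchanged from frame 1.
the blue circle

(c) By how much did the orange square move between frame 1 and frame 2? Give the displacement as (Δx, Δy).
(-1.0, 1.1)

The orange square was at (8.4, 8.1) in frame 1 and (7.4, 9.2) in frame 2.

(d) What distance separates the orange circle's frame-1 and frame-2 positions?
1.8

The orange circle moved from (2.3, 4.9) to (4.1, 4.9), a distance of √(1.8² + 0.0²) ≈ 1.8.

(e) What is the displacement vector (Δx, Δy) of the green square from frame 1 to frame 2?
(0.4, 0.5)

The green square was at (4.7, 3.0) in frame 1 and (5.1, 3.5) in frame 2.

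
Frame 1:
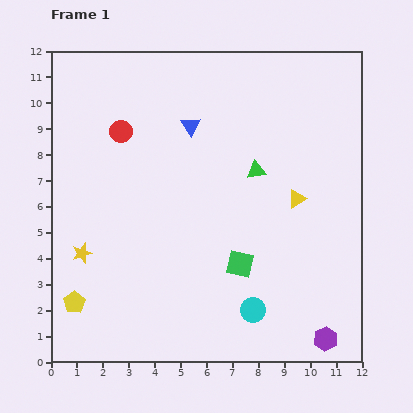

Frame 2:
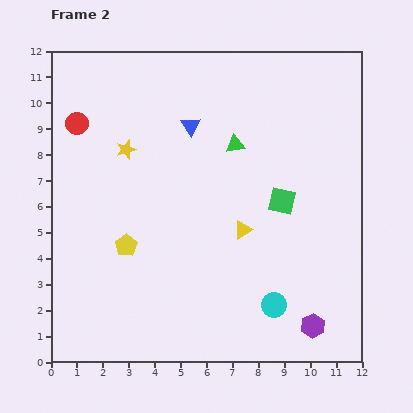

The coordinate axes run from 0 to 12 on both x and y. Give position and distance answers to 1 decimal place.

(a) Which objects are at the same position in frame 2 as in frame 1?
the blue triangle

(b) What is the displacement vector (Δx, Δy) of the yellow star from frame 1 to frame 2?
(1.7, 4.0)

The yellow star was at (1.2, 4.2) in frame 1 and (2.9, 8.2) in frame 2.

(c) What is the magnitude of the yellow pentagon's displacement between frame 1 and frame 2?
3.0

The yellow pentagon moved from (0.9, 2.3) to (2.9, 4.5), a distance of √(2.0² + 2.2²) ≈ 3.0.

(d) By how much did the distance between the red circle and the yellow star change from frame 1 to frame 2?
-2.8

Distance in frame 1: 4.9. Distance in frame 2: 2.1.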